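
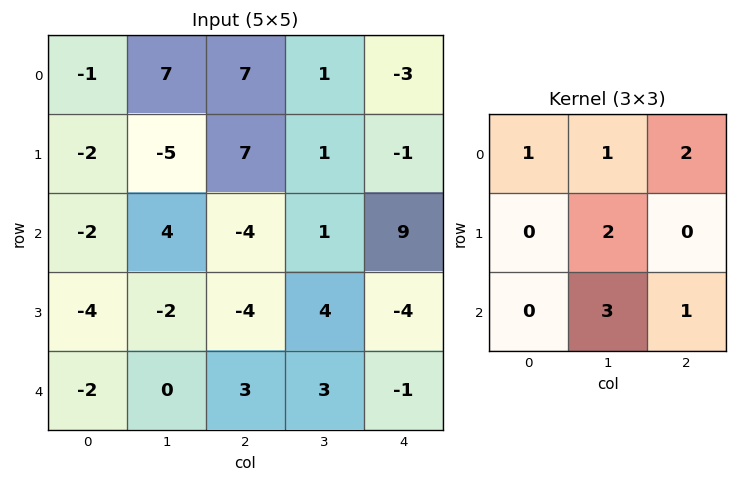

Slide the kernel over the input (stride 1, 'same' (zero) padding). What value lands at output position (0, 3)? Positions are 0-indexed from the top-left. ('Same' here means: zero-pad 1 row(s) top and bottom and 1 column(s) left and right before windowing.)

4

The receptive field on the zero-padded input at this output position is [0 0 0 / 7 1 -3 / 7 1 -1]. Elementwise product with the kernel and sum: 0·1 + 0·1 + 0·2 + 1·2 + 1·3 + -1·1.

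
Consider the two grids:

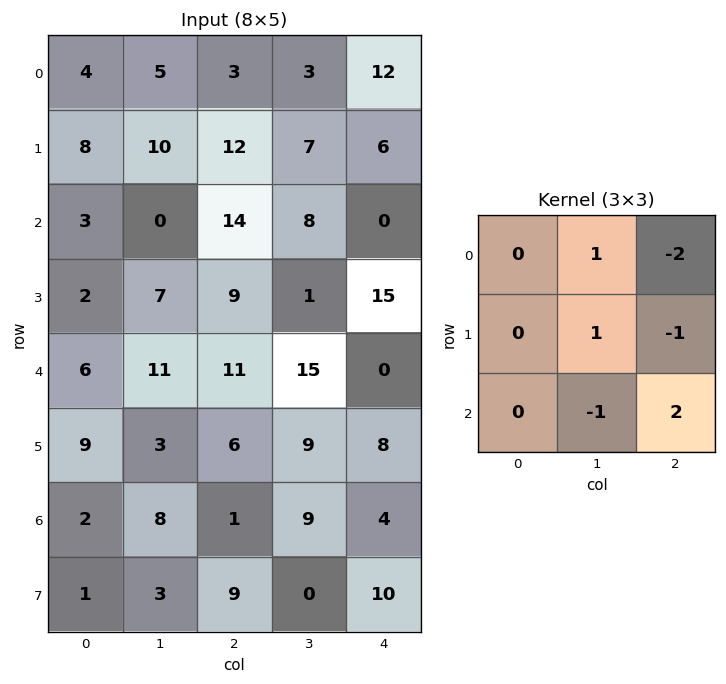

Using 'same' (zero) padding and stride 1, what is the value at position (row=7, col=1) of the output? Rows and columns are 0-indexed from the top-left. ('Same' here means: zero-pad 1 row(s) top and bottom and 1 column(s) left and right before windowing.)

The receptive field on the zero-padded input at this output position is [2 8 1 / 1 3 9 / 0 0 0]. Elementwise product with the kernel and sum: 8·1 + 1·-2 + 3·1 + 9·-1 + 0·-1 + 0·2.

0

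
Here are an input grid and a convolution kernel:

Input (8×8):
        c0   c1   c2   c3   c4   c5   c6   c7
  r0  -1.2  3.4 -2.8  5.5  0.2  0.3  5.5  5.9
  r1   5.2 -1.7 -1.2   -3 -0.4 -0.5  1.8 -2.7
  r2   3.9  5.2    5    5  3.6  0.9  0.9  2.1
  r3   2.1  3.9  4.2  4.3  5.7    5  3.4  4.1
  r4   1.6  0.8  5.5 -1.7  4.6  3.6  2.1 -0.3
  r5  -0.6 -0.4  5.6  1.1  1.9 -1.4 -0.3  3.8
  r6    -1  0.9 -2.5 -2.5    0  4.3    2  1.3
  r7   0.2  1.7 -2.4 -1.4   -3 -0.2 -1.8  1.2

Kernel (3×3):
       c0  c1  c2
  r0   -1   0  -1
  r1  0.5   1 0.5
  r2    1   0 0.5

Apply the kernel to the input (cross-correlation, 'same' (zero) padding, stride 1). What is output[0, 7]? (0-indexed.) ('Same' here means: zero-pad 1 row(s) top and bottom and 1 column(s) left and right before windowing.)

The receptive field on the zero-padded input at this output position is [0 0 0 / 5.5 5.9 0 / 1.8 -2.7 0]. Elementwise product with the kernel and sum: 0·-1 + 0·-1 + 5.5·0.5 + 5.9·1 + 0·0.5 + 1.8·1 + 0·0.5.

10.45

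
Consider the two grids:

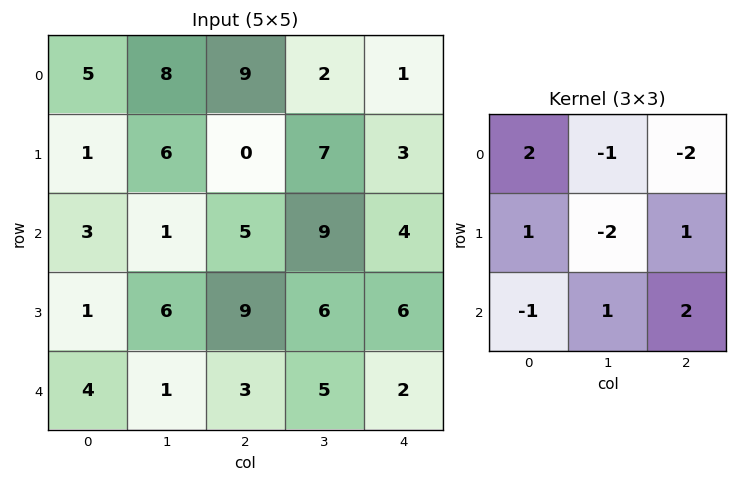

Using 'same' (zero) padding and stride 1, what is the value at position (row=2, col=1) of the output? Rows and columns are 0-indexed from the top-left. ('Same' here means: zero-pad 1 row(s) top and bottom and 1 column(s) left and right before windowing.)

The receptive field on the zero-padded input at this output position is [1 6 0 / 3 1 5 / 1 6 9]. Elementwise product with the kernel and sum: 1·2 + 6·-1 + 0·-2 + 3·1 + 1·-2 + 5·1 + 1·-1 + 6·1 + 9·2.

25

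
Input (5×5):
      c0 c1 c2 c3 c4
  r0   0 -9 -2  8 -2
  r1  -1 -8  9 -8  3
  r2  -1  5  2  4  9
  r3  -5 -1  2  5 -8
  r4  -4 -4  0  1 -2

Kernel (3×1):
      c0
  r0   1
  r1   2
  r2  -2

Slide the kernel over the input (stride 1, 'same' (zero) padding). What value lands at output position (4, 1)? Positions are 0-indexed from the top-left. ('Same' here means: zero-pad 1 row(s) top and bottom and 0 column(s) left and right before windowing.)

The receptive field on the zero-padded input at this output position is [-1 / -4 / 0]. Elementwise product with the kernel and sum: -1·1 + -4·2 + 0·-2.

-9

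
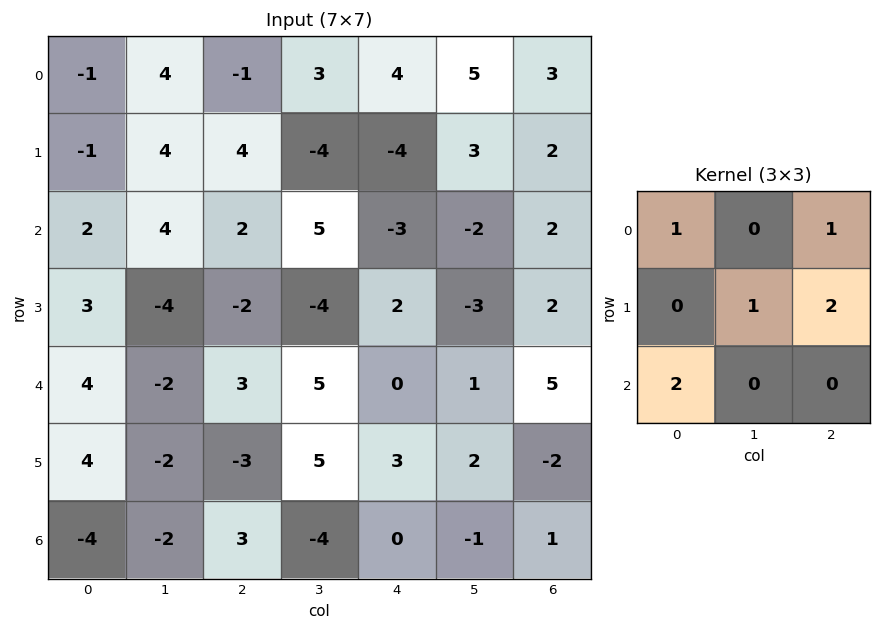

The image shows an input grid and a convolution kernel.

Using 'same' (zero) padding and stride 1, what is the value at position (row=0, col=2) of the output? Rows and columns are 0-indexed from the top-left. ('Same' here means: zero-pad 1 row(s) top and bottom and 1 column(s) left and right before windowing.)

13

The receptive field on the zero-padded input at this output position is [0 0 0 / 4 -1 3 / 4 4 -4]. Elementwise product with the kernel and sum: 0·1 + 0·1 + -1·1 + 3·2 + 4·2.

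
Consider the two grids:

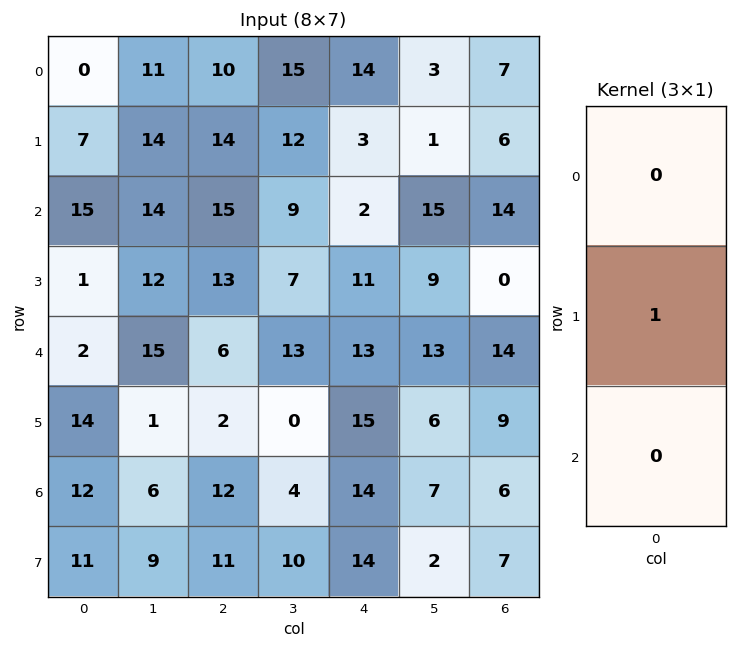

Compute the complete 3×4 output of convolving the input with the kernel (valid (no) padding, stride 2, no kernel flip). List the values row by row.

7 14 3 6
1 13 11 0
14 2 15 9

Output[0,0]: The receptive field on the input at this output position is [0 / 7 / 15]. Elementwise product with the kernel and sum: 7·1.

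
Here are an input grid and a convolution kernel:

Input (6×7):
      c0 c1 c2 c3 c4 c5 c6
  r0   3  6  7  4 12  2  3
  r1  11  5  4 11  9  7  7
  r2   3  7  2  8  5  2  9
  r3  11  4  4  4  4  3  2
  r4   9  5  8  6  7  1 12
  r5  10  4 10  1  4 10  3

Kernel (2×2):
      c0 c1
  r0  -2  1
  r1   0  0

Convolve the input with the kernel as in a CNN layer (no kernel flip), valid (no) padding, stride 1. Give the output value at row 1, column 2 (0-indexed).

3

The receptive field on the input at this output position is [4 11 / 2 8]. Elementwise product with the kernel and sum: 4·-2 + 11·1.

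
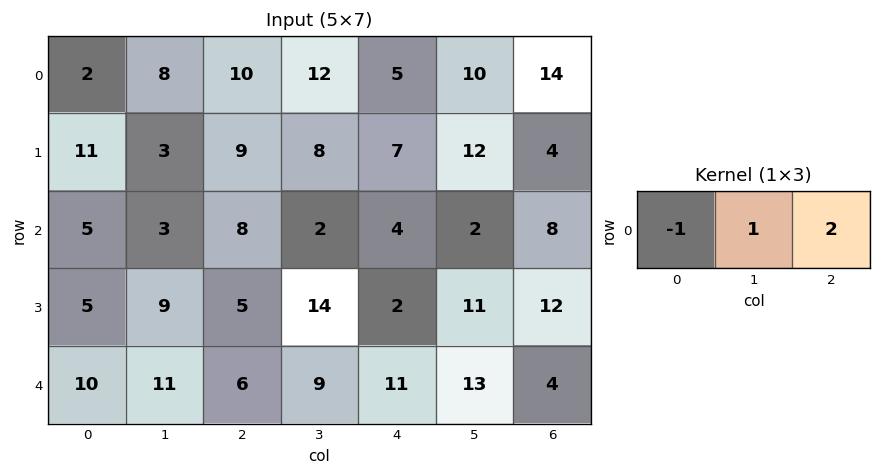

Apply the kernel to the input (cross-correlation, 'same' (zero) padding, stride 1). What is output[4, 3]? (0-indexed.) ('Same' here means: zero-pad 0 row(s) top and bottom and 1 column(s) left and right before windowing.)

25

The receptive field on the zero-padded input at this output position is [6 9 11]. Elementwise product with the kernel and sum: 6·-1 + 9·1 + 11·2.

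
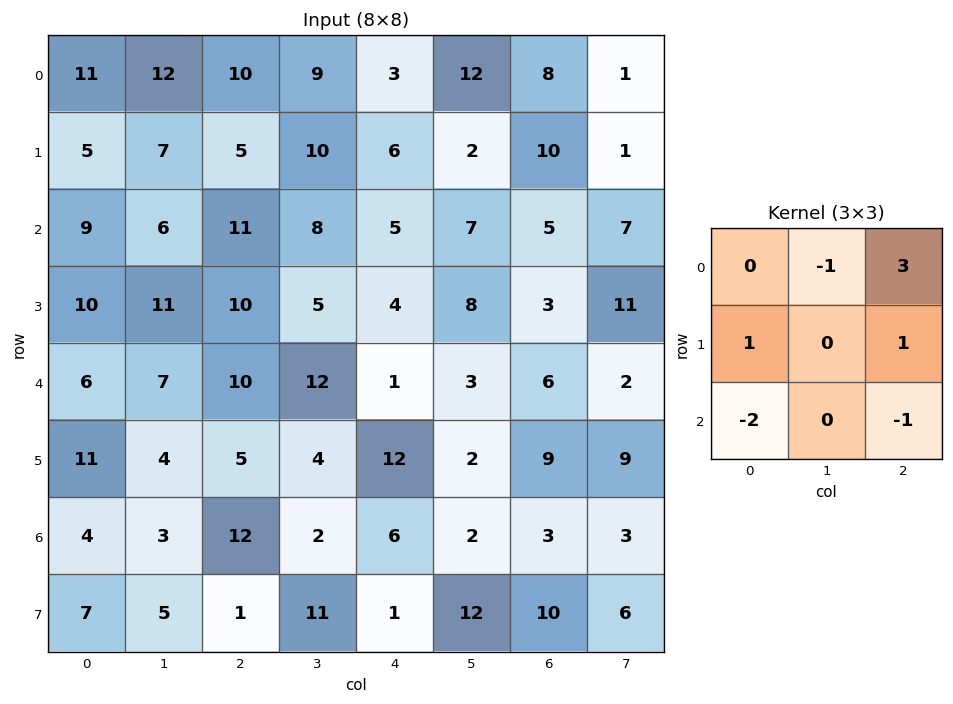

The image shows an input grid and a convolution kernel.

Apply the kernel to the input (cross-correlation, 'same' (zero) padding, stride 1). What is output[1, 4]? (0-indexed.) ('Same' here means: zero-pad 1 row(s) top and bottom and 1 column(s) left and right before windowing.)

22

The receptive field on the zero-padded input at this output position is [9 3 12 / 10 6 2 / 8 5 7]. Elementwise product with the kernel and sum: 3·-1 + 12·3 + 10·1 + 2·1 + 8·-2 + 7·-1.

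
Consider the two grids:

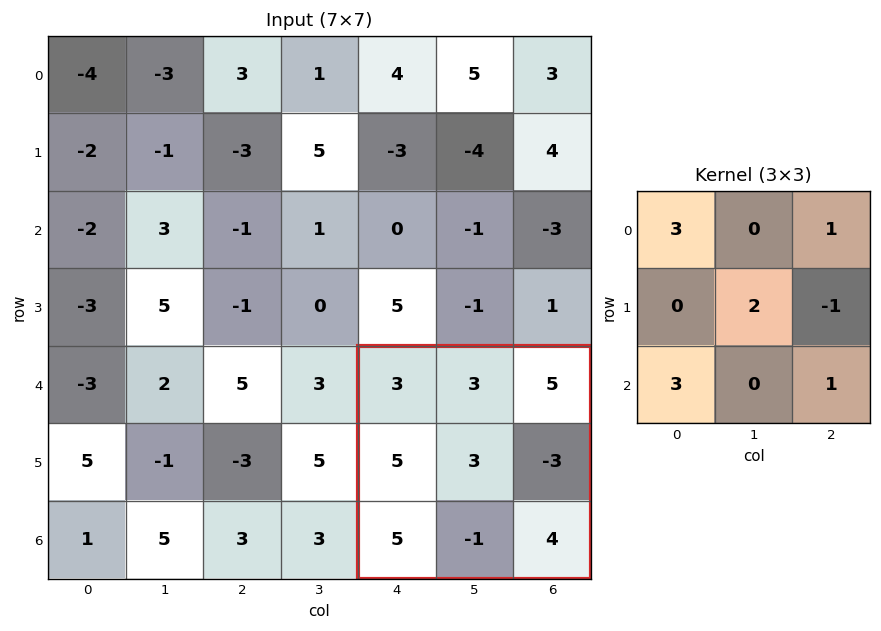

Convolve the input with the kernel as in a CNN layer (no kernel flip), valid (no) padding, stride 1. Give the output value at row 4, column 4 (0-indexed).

The receptive field on the input at this output position is [3 3 5 / 5 3 -3 / 5 -1 4]. Elementwise product with the kernel and sum: 3·3 + 5·1 + 3·2 + -3·-1 + 5·3 + 4·1.

42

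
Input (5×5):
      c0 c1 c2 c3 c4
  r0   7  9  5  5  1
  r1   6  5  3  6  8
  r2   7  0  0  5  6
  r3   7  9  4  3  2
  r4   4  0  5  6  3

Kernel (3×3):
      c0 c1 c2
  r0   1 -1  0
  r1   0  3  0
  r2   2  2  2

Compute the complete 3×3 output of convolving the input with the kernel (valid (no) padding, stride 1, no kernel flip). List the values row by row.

27 23 40
41 34 30
52 34 32

Output[0,0]: The receptive field on the input at this output position is [7 9 5 / 6 5 3 / 7 0 0]. Elementwise product with the kernel and sum: 7·1 + 9·-1 + 5·3 + 7·2 + 0·2 + 0·2.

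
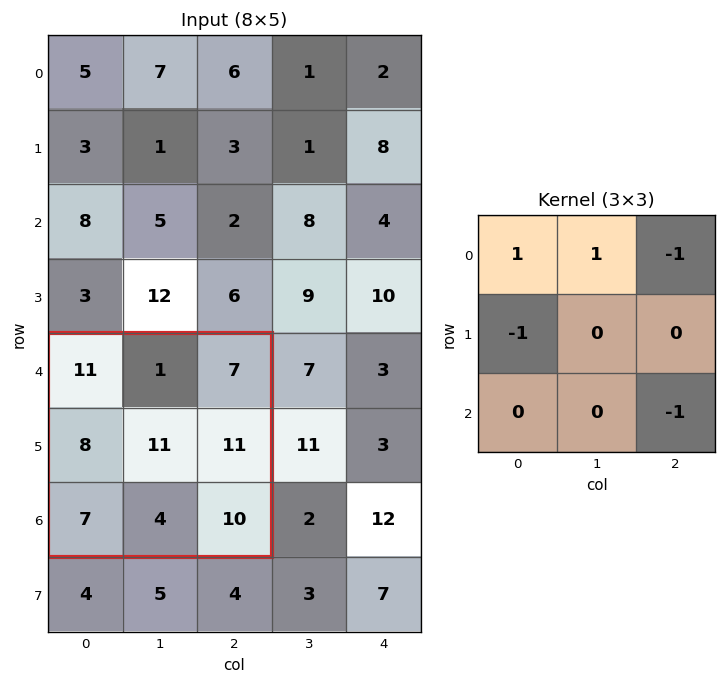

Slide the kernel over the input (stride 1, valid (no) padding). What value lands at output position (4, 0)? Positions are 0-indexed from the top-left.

The receptive field on the input at this output position is [11 1 7 / 8 11 11 / 7 4 10]. Elementwise product with the kernel and sum: 11·1 + 1·1 + 7·-1 + 8·-1 + 10·-1.

-13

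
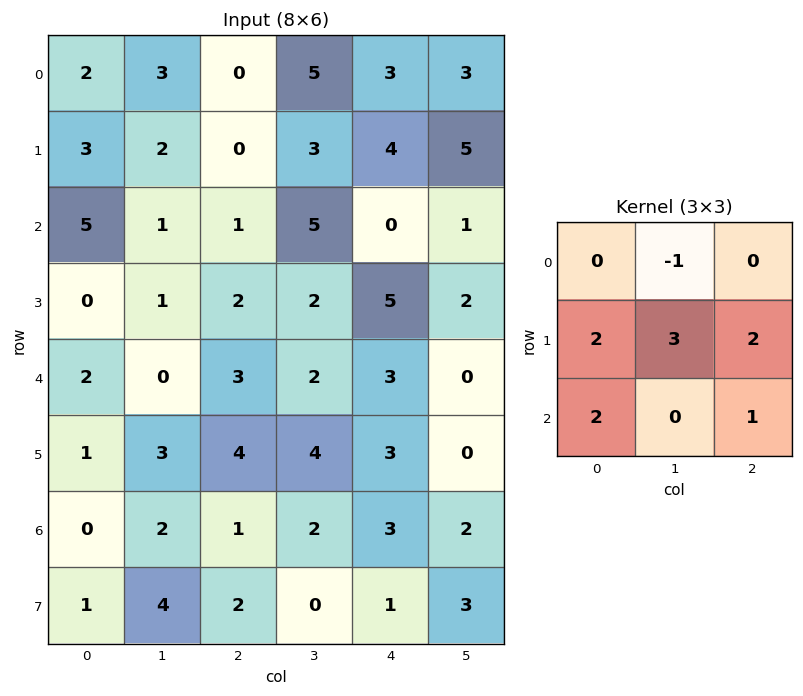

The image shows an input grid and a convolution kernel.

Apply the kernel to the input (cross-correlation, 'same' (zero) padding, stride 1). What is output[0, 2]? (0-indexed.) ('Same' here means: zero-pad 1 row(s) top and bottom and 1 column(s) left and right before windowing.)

The receptive field on the zero-padded input at this output position is [0 0 0 / 3 0 5 / 2 0 3]. Elementwise product with the kernel and sum: 0·-1 + 3·2 + 0·3 + 5·2 + 2·2 + 3·1.

23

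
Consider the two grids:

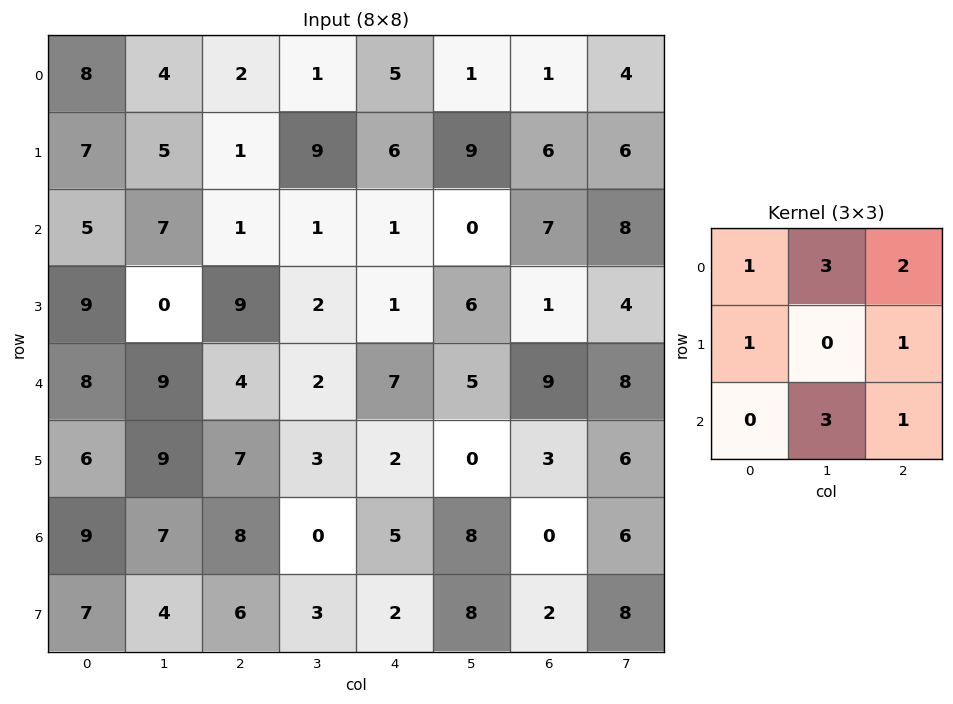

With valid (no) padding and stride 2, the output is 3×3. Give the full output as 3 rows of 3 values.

Output[0,0]: The receptive field on the input at this output position is [8 4 2 / 7 5 1 / 5 7 1]. Elementwise product with the kernel and sum: 8·1 + 4·3 + 2·2 + 7·1 + 1·1 + 7·3 + 1·1.

54 26 29
77 29 41
85 38 69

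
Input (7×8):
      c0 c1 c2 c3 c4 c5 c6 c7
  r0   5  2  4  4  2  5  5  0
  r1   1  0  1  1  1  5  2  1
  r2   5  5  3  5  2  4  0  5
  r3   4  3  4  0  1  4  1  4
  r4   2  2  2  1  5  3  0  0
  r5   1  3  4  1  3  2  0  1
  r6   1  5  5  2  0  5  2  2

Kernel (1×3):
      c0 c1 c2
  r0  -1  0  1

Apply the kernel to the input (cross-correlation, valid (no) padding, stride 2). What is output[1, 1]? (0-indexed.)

The receptive field on the input at this output position is [3 5 2]. Elementwise product with the kernel and sum: 3·-1 + 2·1.

-1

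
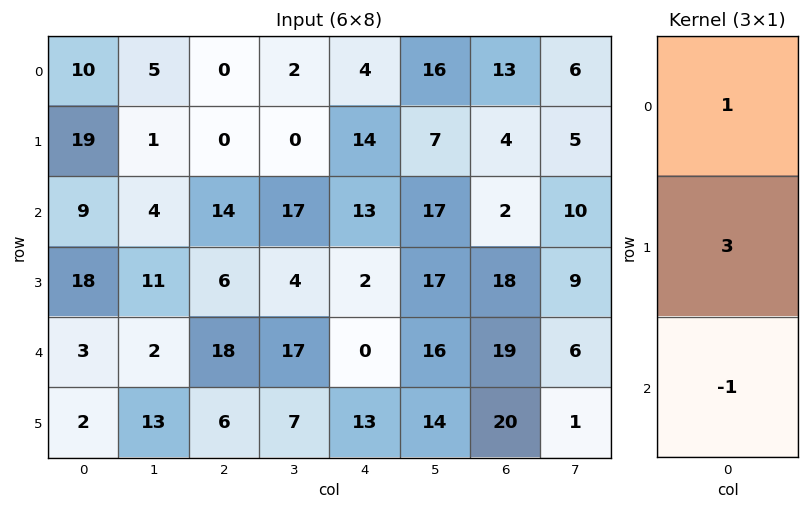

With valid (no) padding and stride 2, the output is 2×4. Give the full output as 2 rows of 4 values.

58 -14 33 23
60 14 19 37

Output[0,0]: The receptive field on the input at this output position is [10 / 19 / 9]. Elementwise product with the kernel and sum: 10·1 + 19·3 + 9·-1.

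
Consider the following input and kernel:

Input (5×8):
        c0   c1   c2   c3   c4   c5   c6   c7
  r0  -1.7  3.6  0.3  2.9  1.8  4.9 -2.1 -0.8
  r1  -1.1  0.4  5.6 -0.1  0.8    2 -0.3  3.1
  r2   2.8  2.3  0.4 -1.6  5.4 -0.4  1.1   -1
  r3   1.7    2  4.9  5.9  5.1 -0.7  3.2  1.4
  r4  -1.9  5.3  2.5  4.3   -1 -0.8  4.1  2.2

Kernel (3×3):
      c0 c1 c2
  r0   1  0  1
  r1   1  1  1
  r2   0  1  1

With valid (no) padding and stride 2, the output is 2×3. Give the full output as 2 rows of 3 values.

6.2 12.2 2.9
19.6 25 17.4

Output[0,0]: The receptive field on the input at this output position is [-1.7 3.6 0.3 / -1.1 0.4 5.6 / 2.8 2.3 0.4]. Elementwise product with the kernel and sum: -1.7·1 + 0.3·1 + -1.1·1 + 0.4·1 + 5.6·1 + 2.3·1 + 0.4·1.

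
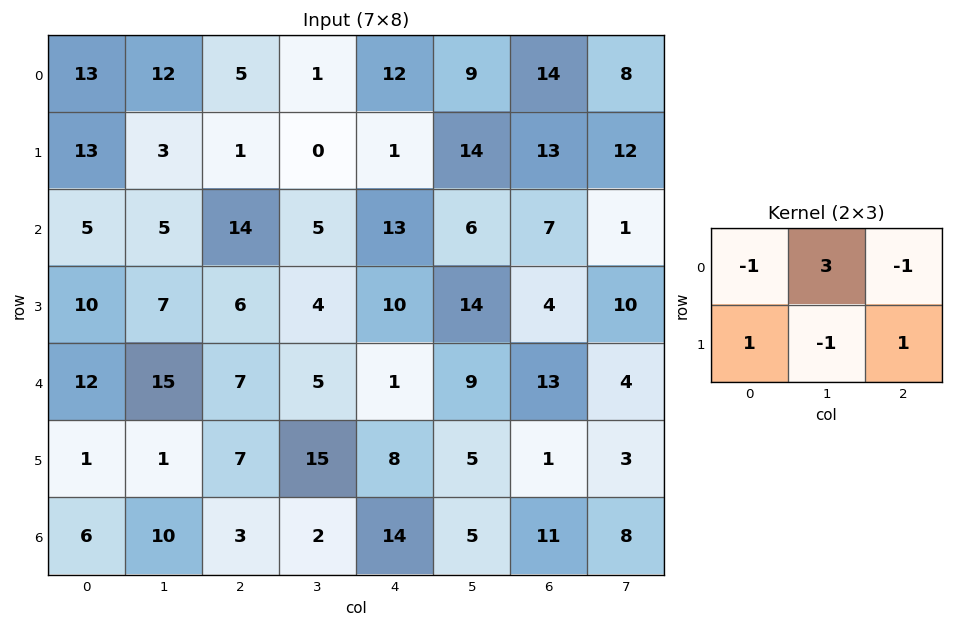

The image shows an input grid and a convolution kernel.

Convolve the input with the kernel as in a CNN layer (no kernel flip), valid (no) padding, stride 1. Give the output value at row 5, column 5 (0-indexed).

-3

The receptive field on the input at this output position is [5 1 3 / 5 11 8]. Elementwise product with the kernel and sum: 5·-1 + 1·3 + 3·-1 + 5·1 + 11·-1 + 8·1.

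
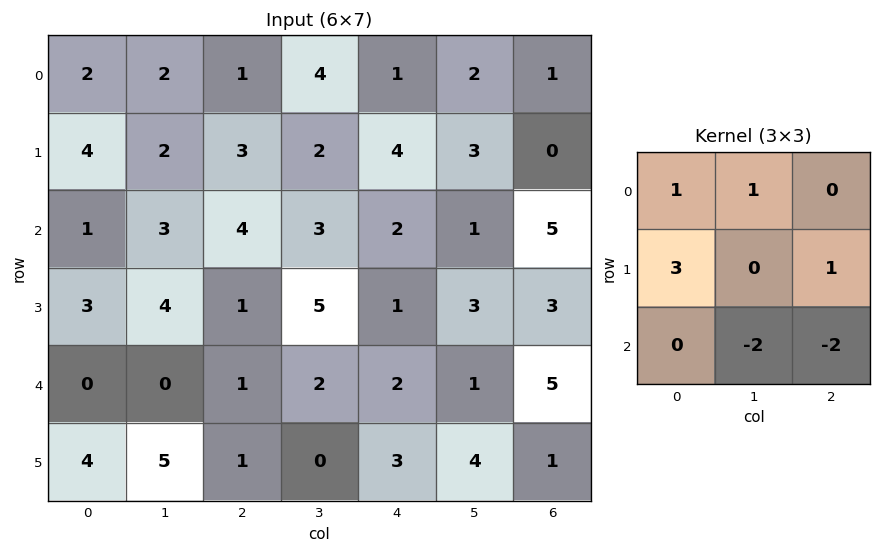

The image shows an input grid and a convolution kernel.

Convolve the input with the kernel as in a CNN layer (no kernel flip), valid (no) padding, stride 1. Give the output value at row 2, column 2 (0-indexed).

3

The receptive field on the input at this output position is [4 3 2 / 1 5 1 / 1 2 2]. Elementwise product with the kernel and sum: 4·1 + 3·1 + 1·3 + 1·1 + 2·-2 + 2·-2.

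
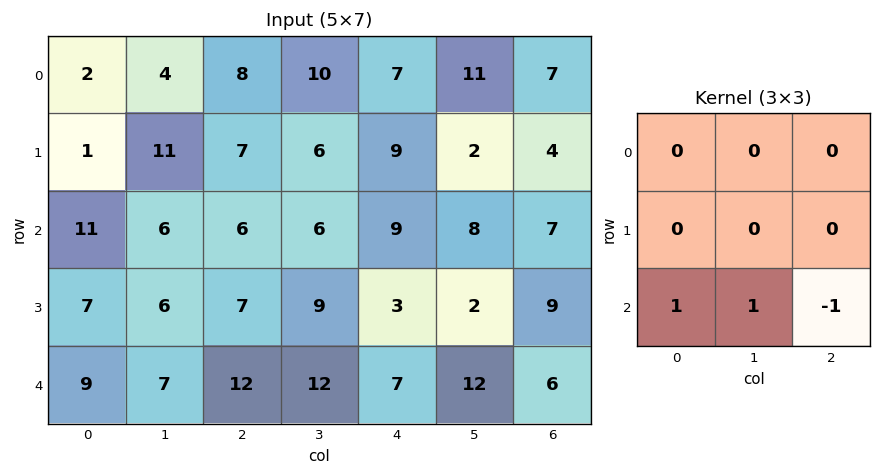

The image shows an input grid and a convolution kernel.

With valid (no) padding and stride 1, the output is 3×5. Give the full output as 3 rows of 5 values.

11 6 3 7 10
6 4 13 10 -4
4 7 17 7 13

Output[0,0]: The receptive field on the input at this output position is [2 4 8 / 1 11 7 / 11 6 6]. Elementwise product with the kernel and sum: 11·1 + 6·1 + 6·-1.
Output[0,1]: The receptive field on the input at this output position is [4 8 10 / 11 7 6 / 6 6 6]. Elementwise product with the kernel and sum: 6·1 + 6·1 + 6·-1.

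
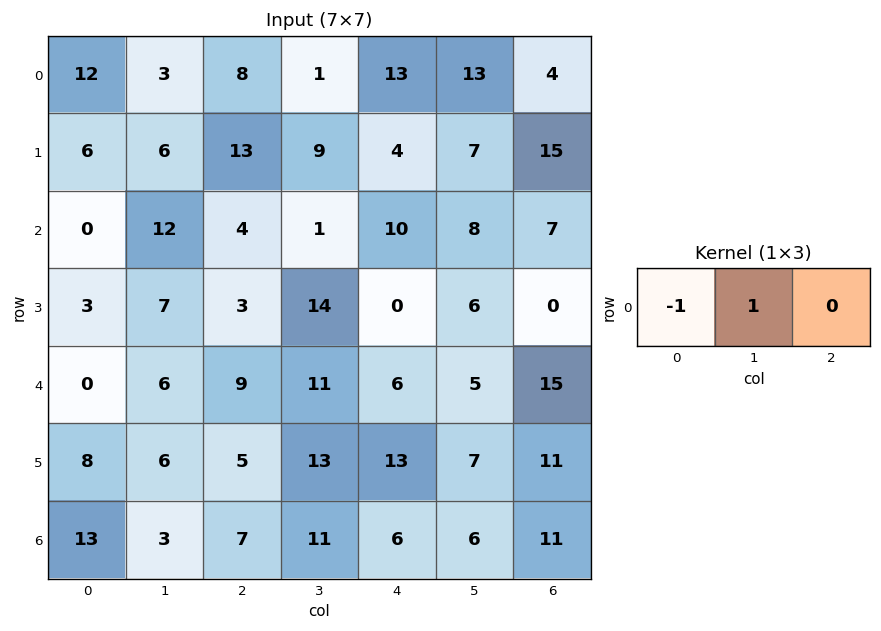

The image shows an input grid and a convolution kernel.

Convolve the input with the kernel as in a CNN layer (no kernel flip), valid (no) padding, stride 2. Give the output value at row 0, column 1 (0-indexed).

-7

The receptive field on the input at this output position is [8 1 13]. Elementwise product with the kernel and sum: 8·-1 + 1·1.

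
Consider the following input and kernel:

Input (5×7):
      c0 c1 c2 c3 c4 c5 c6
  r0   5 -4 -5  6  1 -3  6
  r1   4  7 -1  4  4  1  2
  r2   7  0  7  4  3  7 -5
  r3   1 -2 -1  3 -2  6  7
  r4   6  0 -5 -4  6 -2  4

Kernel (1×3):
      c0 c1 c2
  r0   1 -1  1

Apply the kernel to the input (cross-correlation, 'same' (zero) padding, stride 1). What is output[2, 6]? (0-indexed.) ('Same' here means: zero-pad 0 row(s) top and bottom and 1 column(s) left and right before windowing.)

The receptive field on the zero-padded input at this output position is [7 -5 0]. Elementwise product with the kernel and sum: 7·1 + -5·-1 + 0·1.

12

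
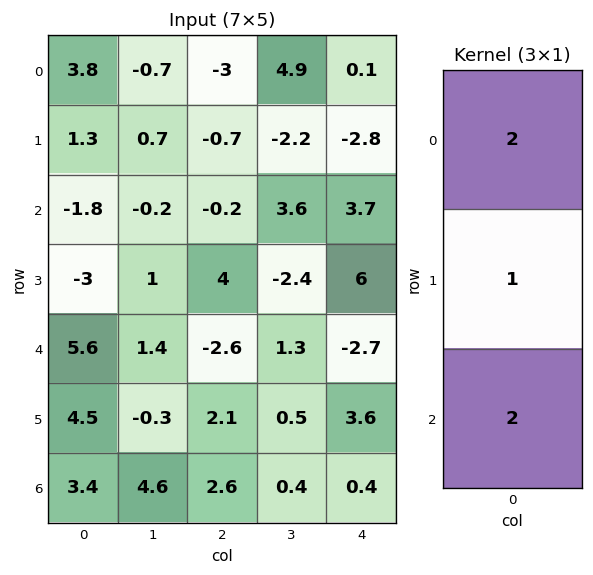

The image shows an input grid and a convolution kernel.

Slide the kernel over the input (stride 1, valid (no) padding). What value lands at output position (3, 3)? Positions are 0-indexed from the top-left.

The receptive field on the input at this output position is [-2.4 / 1.3 / 0.5]. Elementwise product with the kernel and sum: -2.4·2 + 1.3·1 + 0.5·2.

-2.5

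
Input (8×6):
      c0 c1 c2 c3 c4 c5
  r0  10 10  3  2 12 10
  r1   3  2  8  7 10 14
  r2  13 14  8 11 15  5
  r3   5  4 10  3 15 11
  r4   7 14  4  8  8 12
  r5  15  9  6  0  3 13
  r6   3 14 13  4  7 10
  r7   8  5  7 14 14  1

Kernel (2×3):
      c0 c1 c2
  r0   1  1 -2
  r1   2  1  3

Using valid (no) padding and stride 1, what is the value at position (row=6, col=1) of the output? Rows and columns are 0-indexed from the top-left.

The receptive field on the input at this output position is [14 13 4 / 5 7 14]. Elementwise product with the kernel and sum: 14·1 + 13·1 + 4·-2 + 5·2 + 7·1 + 14·3.

78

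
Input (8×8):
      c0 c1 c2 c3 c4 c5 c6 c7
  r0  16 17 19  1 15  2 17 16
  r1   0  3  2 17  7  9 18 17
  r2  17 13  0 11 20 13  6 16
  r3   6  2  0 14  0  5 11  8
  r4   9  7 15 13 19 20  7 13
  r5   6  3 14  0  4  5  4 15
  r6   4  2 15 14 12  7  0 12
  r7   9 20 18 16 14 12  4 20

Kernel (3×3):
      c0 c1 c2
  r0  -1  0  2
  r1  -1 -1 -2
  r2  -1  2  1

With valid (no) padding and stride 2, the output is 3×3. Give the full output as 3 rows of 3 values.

24 20 -21
-5 56 -7
-1 26 -20

Output[0,0]: The receptive field on the input at this output position is [16 17 19 / 0 3 2 / 17 13 0]. Elementwise product with the kernel and sum: 16·-1 + 19·2 + 0·-1 + 3·-1 + 2·-2 + 17·-1 + 13·2 + 0·1.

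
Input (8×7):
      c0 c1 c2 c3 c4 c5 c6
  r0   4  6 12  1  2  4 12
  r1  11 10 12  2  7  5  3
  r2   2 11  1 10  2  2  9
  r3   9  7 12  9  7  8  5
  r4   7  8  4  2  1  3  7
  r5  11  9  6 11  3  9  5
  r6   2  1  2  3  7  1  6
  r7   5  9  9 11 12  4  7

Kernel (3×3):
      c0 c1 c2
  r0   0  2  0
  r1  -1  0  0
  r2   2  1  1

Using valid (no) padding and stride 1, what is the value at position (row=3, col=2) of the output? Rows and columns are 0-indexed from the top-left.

40

The receptive field on the input at this output position is [12 9 7 / 4 2 1 / 6 11 3]. Elementwise product with the kernel and sum: 9·2 + 4·-1 + 6·2 + 11·1 + 3·1.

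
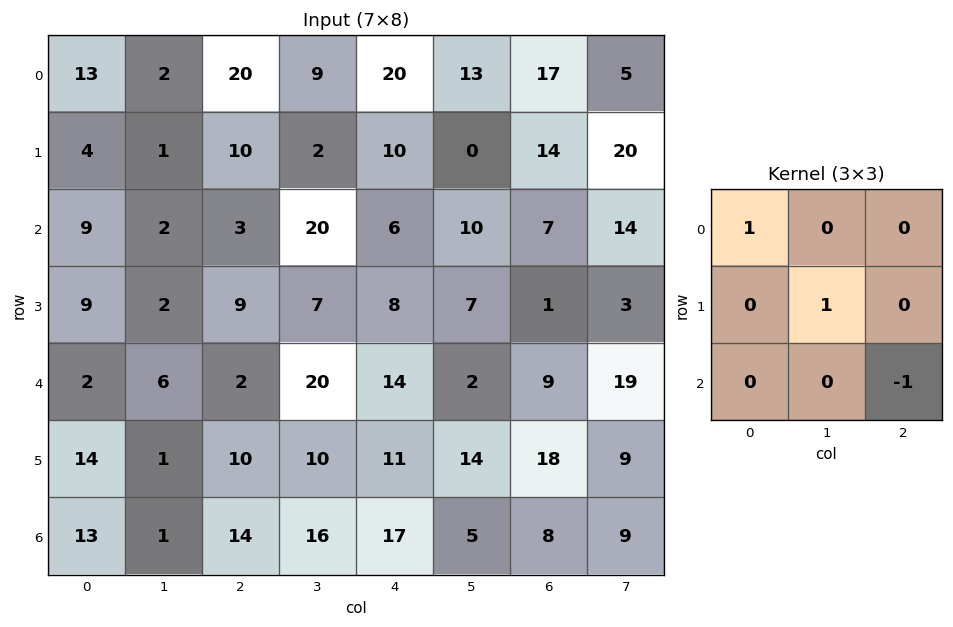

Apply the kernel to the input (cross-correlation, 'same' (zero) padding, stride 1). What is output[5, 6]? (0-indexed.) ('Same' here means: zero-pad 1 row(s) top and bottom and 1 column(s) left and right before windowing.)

11

The receptive field on the zero-padded input at this output position is [2 9 19 / 14 18 9 / 5 8 9]. Elementwise product with the kernel and sum: 2·1 + 18·1 + 9·-1.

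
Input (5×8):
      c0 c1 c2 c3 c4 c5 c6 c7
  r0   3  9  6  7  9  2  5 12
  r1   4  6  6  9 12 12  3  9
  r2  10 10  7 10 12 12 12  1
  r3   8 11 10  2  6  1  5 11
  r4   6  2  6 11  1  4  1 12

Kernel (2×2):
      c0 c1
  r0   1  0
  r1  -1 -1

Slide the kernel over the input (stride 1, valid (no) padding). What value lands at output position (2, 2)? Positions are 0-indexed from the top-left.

The receptive field on the input at this output position is [7 10 / 10 2]. Elementwise product with the kernel and sum: 7·1 + 10·-1 + 2·-1.

-5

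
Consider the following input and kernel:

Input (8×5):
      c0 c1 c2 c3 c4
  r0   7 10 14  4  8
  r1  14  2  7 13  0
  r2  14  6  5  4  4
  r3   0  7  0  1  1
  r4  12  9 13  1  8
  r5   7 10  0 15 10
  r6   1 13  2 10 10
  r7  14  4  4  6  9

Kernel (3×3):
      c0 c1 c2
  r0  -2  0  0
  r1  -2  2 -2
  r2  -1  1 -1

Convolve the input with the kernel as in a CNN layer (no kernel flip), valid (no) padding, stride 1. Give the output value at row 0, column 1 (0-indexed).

The receptive field on the input at this output position is [10 14 4 / 2 7 13 / 6 5 4]. Elementwise product with the kernel and sum: 10·-2 + 2·-2 + 7·2 + 13·-2 + 6·-1 + 5·1 + 4·-1.

-41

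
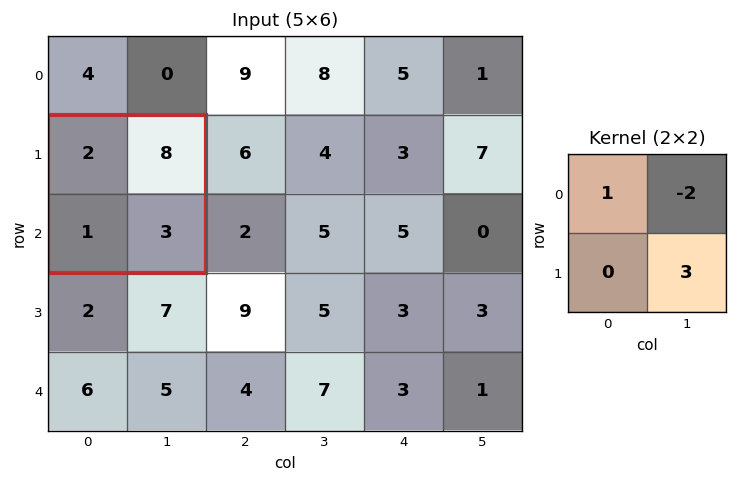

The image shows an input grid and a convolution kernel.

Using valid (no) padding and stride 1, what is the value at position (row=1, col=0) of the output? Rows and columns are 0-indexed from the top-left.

-5

The receptive field on the input at this output position is [2 8 / 1 3]. Elementwise product with the kernel and sum: 2·1 + 8·-2 + 3·3.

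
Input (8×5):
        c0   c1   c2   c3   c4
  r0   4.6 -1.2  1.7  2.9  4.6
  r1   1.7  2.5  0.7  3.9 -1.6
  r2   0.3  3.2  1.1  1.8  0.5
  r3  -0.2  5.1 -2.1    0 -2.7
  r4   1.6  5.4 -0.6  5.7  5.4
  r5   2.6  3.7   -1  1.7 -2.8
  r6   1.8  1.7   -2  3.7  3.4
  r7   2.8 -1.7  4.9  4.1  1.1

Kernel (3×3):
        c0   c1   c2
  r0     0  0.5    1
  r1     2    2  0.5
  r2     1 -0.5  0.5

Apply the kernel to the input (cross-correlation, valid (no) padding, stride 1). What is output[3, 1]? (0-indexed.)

16.45

The receptive field on the input at this output position is [5.1 -2.1 0 / 5.4 -0.6 5.7 / 3.7 -1 1.7]. Elementwise product with the kernel and sum: -2.1·0.5 + 0·1 + 5.4·2 + -0.6·2 + 5.7·0.5 + 3.7·1 + -1·-0.5 + 1.7·0.5.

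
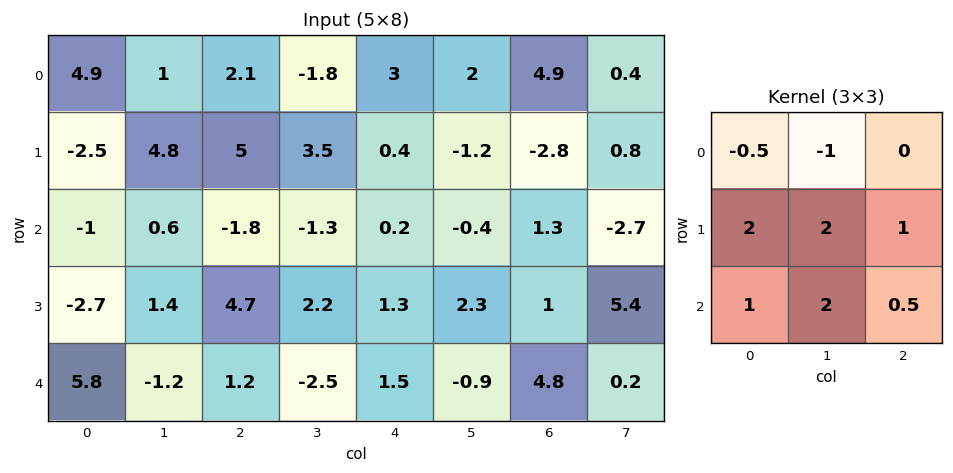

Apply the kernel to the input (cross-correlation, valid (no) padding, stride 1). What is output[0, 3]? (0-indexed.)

3.4

The receptive field on the input at this output position is [-1.8 3 2 / 3.5 0.4 -1.2 / -1.3 0.2 -0.4]. Elementwise product with the kernel and sum: -1.8·-0.5 + 3·-1 + 3.5·2 + 0.4·2 + -1.2·1 + -1.3·1 + 0.2·2 + -0.4·0.5.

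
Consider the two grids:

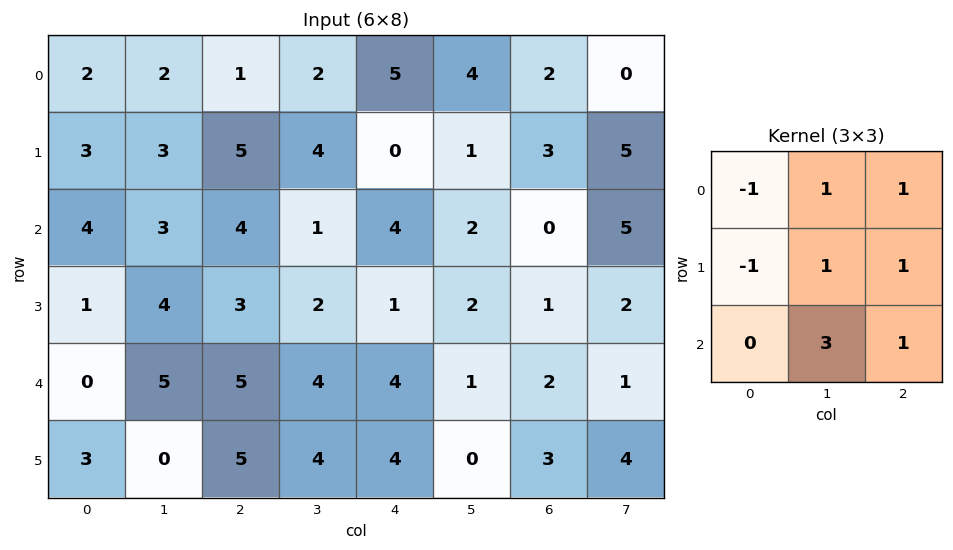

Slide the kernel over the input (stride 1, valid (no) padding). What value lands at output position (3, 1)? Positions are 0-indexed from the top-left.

24

The receptive field on the input at this output position is [4 3 2 / 5 5 4 / 0 5 4]. Elementwise product with the kernel and sum: 4·-1 + 3·1 + 2·1 + 5·-1 + 5·1 + 4·1 + 5·3 + 4·1.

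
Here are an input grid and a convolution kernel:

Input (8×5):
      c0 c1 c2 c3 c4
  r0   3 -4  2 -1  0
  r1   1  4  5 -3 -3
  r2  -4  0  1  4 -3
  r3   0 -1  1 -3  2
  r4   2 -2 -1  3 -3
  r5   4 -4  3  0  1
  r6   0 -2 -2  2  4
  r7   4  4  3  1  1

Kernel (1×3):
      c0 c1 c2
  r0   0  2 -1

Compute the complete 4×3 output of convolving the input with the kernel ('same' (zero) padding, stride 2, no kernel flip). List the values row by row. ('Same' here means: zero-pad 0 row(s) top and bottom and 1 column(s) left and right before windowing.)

Output[0,0]: The receptive field on the zero-padded input at this output position is [0 3 -4]. Elementwise product with the kernel and sum: 3·2 + -4·-1.
Output[0,1]: The receptive field on the zero-padded input at this output position is [-4 2 -1]. Elementwise product with the kernel and sum: 2·2 + -1·-1.

10 5 0
-8 -2 -6
6 -5 -6
2 -6 8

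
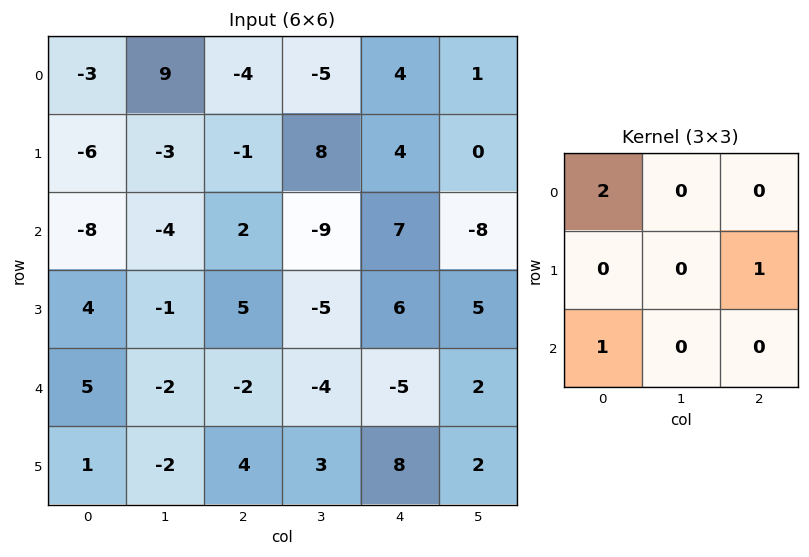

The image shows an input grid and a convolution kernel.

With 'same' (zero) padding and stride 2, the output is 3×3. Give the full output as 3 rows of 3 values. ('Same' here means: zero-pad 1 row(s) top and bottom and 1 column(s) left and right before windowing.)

Output[0,0]: The receptive field on the zero-padded input at this output position is [0 0 0 / 0 -3 9 / 0 -6 -3]. Elementwise product with the kernel and sum: 0·2 + 9·1 + 0·1.
Output[0,1]: The receptive field on the zero-padded input at this output position is [0 0 0 / 9 -4 -5 / -3 -1 8]. Elementwise product with the kernel and sum: 0·2 + -5·1 + -3·1.

9 -8 9
-4 -16 3
-2 -8 -5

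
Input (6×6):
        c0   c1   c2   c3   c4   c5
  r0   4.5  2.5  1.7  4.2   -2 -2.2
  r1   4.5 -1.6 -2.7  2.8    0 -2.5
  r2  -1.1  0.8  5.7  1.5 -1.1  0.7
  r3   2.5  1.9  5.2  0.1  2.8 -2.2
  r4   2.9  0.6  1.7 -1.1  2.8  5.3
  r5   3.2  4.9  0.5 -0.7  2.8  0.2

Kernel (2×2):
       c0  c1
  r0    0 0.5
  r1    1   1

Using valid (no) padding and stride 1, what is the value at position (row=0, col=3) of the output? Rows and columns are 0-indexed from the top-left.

The receptive field on the input at this output position is [4.2 -2 / 2.8 0]. Elementwise product with the kernel and sum: -2·0.5 + 2.8·1 + 0·1.

1.8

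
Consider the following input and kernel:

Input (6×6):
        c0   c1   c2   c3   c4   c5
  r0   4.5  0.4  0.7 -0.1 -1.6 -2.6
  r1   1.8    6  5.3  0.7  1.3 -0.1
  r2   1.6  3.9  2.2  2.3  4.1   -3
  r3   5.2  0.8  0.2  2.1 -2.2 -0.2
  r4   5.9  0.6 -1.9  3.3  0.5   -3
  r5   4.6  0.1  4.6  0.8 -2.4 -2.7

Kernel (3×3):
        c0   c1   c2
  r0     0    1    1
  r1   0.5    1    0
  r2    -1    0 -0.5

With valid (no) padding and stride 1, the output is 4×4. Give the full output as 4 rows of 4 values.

5.3 3.85 -2.6 -3.35
10.7 8.3 6.3 4.45
4.55 2.85 10.25 -1.85
-2.35 0.2 -1.15 0.3

Output[0,0]: The receptive field on the input at this output position is [4.5 0.4 0.7 / 1.8 6 5.3 / 1.6 3.9 2.2]. Elementwise product with the kernel and sum: 0.4·1 + 0.7·1 + 1.8·0.5 + 6·1 + 1.6·-1 + 2.2·-0.5.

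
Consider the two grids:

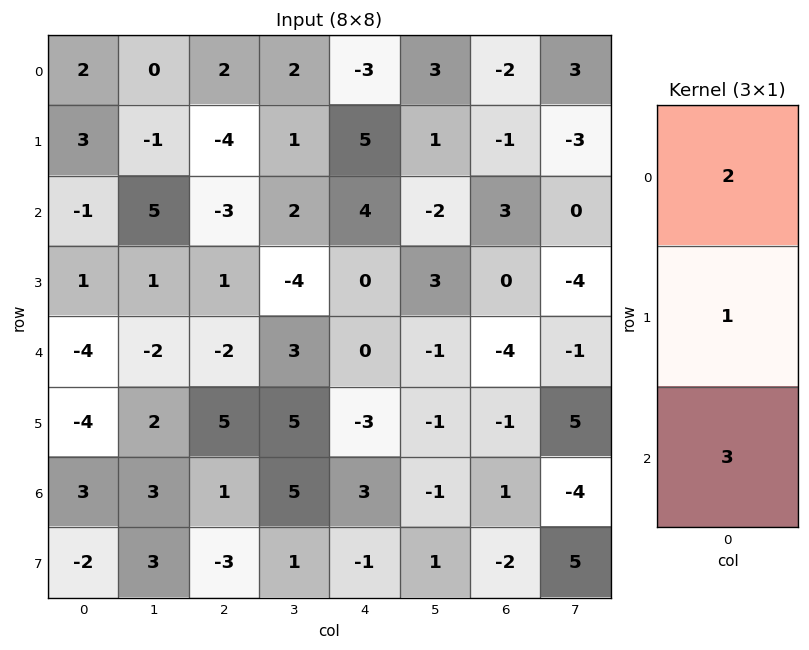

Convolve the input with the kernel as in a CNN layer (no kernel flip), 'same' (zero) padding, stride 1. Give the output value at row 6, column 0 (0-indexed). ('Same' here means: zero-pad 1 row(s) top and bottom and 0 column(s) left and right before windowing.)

The receptive field on the zero-padded input at this output position is [-4 / 3 / -2]. Elementwise product with the kernel and sum: -4·2 + 3·1 + -2·3.

-11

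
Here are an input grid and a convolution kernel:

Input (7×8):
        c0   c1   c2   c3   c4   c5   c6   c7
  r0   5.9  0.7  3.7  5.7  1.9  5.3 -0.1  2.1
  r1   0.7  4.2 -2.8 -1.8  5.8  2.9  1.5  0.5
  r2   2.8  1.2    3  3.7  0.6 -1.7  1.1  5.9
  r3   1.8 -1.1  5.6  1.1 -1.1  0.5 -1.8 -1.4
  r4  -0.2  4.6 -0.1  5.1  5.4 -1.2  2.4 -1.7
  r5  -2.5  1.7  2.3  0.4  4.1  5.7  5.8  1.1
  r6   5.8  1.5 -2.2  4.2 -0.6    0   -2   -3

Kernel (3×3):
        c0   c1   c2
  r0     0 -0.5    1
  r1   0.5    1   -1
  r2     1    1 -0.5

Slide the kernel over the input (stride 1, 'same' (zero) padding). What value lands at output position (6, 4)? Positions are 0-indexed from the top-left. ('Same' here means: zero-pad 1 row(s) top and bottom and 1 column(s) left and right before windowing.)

The receptive field on the zero-padded input at this output position is [0.4 4.1 5.7 / 4.2 -0.6 0 / 0 0 0]. Elementwise product with the kernel and sum: 4.1·-0.5 + 5.7·1 + 4.2·0.5 + -0.6·1 + 0·-1 + 0·1 + 0·1 + 0·-0.5.

5.15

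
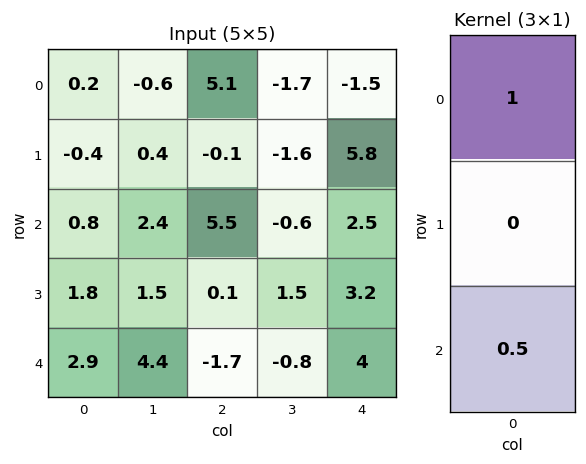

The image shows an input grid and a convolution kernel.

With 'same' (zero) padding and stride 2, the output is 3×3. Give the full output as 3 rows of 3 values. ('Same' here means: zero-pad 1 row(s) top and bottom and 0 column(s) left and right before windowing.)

-0.2 -0.05 2.9
0.5 -0.05 7.4
1.8 0.1 3.2

Output[0,0]: The receptive field on the zero-padded input at this output position is [0 / 0.2 / -0.4]. Elementwise product with the kernel and sum: 0·1 + -0.4·0.5.
Output[0,1]: The receptive field on the zero-padded input at this output position is [0 / 5.1 / -0.1]. Elementwise product with the kernel and sum: 0·1 + -0.1·0.5.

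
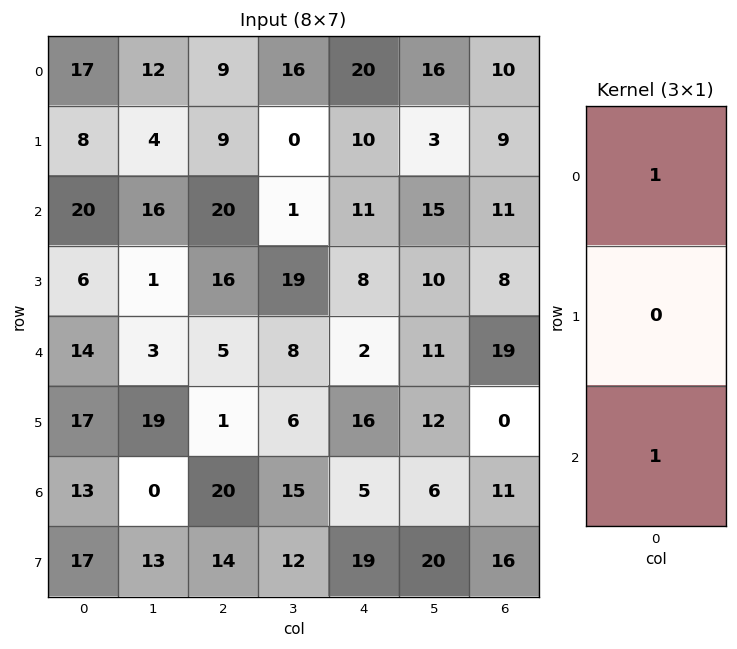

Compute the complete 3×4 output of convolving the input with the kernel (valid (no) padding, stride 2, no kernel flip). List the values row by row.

Output[0,0]: The receptive field on the input at this output position is [17 / 8 / 20]. Elementwise product with the kernel and sum: 17·1 + 20·1.
Output[0,1]: The receptive field on the input at this output position is [9 / 9 / 20]. Elementwise product with the kernel and sum: 9·1 + 20·1.

37 29 31 21
34 25 13 30
27 25 7 30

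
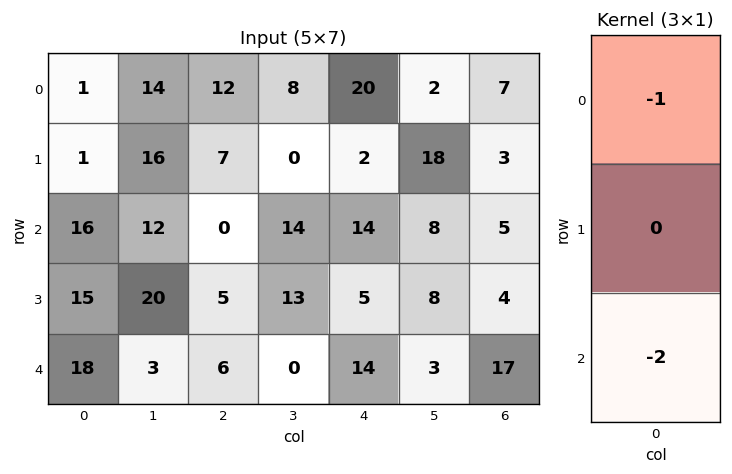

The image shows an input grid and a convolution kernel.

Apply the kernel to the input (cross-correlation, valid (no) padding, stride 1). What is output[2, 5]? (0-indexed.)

The receptive field on the input at this output position is [8 / 8 / 3]. Elementwise product with the kernel and sum: 8·-1 + 3·-2.

-14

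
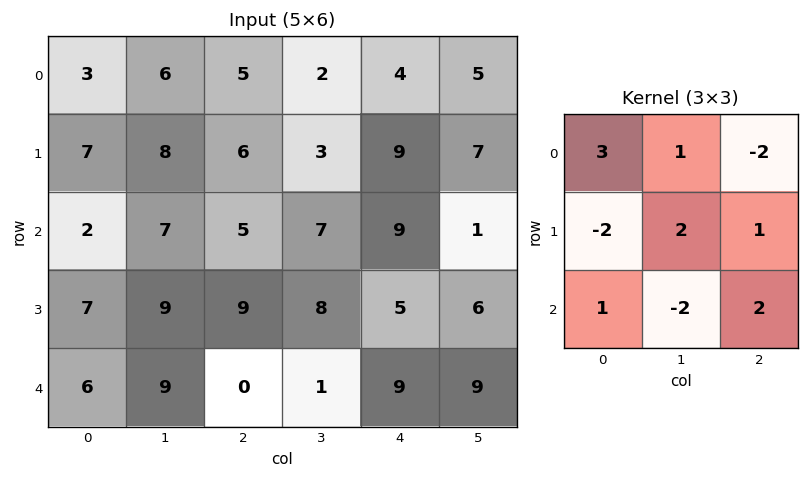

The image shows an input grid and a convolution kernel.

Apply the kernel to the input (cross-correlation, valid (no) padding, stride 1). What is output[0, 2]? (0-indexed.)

The receptive field on the input at this output position is [5 2 4 / 6 3 9 / 5 7 9]. Elementwise product with the kernel and sum: 5·3 + 2·1 + 4·-2 + 6·-2 + 3·2 + 9·1 + 5·1 + 7·-2 + 9·2.

21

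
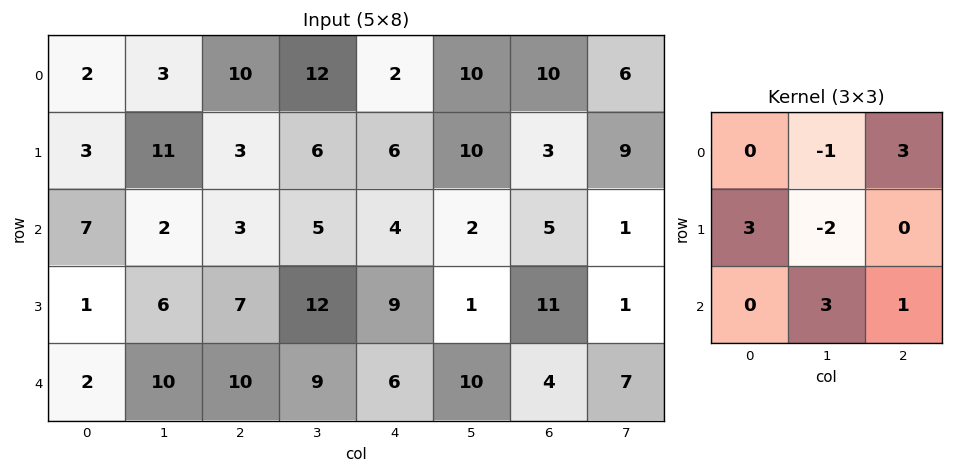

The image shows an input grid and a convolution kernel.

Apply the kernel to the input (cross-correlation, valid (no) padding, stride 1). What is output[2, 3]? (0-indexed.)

The receptive field on the input at this output position is [5 4 2 / 12 9 1 / 9 6 10]. Elementwise product with the kernel and sum: 4·-1 + 2·3 + 12·3 + 9·-2 + 6·3 + 10·1.

48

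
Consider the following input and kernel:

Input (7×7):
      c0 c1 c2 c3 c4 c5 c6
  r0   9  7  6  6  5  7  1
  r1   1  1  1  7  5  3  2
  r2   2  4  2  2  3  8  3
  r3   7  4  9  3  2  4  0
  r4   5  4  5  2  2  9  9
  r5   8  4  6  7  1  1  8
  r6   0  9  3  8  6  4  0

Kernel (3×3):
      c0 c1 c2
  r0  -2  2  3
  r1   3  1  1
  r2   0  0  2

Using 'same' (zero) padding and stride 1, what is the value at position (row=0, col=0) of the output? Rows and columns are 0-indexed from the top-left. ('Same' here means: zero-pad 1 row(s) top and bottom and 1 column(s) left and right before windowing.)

18

The receptive field on the zero-padded input at this output position is [0 0 0 / 0 9 7 / 0 1 1]. Elementwise product with the kernel and sum: 0·-2 + 0·2 + 0·3 + 0·3 + 9·1 + 7·1 + 1·2.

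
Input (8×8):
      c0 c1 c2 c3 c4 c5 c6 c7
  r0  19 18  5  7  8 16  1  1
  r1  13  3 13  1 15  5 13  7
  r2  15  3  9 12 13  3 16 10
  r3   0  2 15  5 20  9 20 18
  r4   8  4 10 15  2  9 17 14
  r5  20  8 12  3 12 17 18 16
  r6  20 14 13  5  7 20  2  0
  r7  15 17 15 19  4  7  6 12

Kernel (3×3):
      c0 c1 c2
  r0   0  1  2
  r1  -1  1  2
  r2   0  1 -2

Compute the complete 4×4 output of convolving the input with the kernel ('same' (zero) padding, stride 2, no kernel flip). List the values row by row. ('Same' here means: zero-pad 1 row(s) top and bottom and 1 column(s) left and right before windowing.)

Output[0,0]: The receptive field on the zero-padded input at this output position is [0 0 0 / 0 19 18 / 0 13 3]. Elementwise product with the kernel and sum: 0·1 + 0·2 + 0·-1 + 19·1 + 18·2 + 13·1 + 3·-2.

62 12 38 -14
36 50 34 44
24 67 21 78
65 4 78 14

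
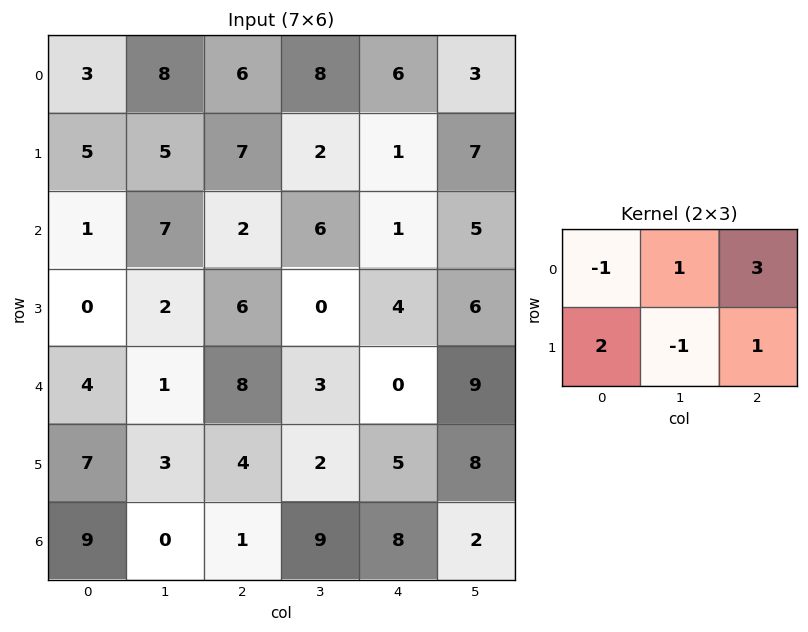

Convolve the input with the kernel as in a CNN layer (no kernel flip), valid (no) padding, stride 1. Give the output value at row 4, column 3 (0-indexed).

31

The receptive field on the input at this output position is [3 0 9 / 2 5 8]. Elementwise product with the kernel and sum: 3·-1 + 0·1 + 9·3 + 2·2 + 5·-1 + 8·1.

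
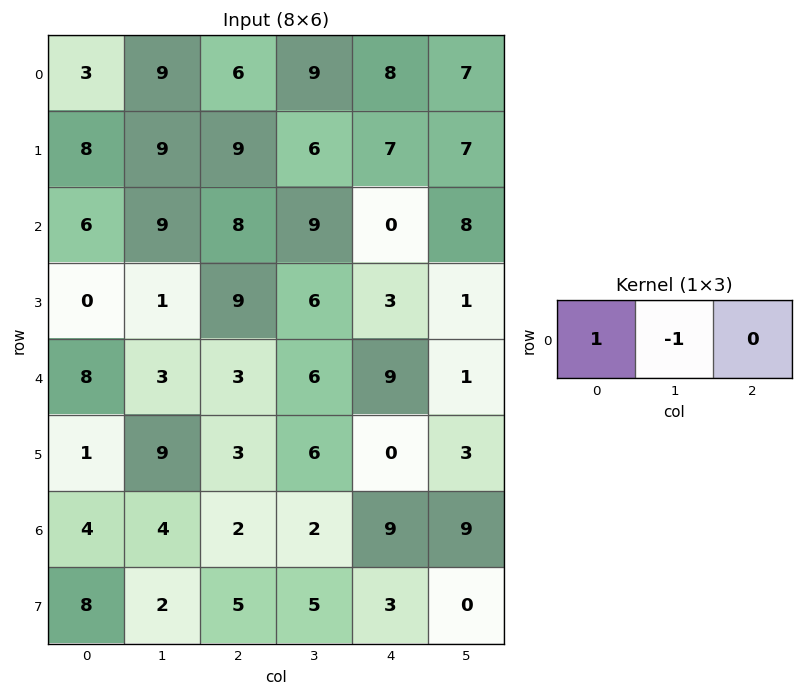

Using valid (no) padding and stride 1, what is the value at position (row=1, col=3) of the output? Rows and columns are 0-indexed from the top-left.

-1

The receptive field on the input at this output position is [6 7 7]. Elementwise product with the kernel and sum: 6·1 + 7·-1.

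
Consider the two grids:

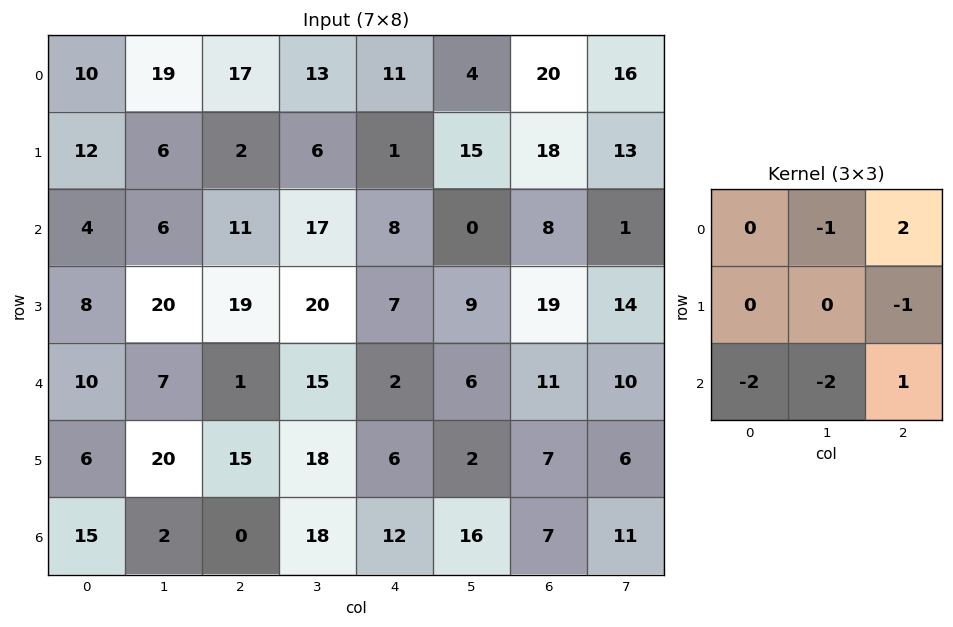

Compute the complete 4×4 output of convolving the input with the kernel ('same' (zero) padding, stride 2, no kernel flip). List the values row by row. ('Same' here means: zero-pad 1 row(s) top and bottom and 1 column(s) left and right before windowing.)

Output[0,0]: The receptive field on the zero-padded input at this output position is [0 0 0 / 0 10 19 / 0 12 6]. Elementwise product with the kernel and sum: 0·-1 + 0·2 + 19·-1 + 0·-2 + 12·-2 + 6·1.
Output[0,1]: The receptive field on the zero-padded input at this output position is [0 0 0 / 19 17 13 / 6 2 6]. Elementwise product with the kernel and sum: 0·-1 + 0·2 + 13·-1 + 6·-2 + 2·-2 + 6·1.

-37 -23 -3 -69
-2 -65 -16 -35
33 -46 -41 -13
32 3 -18 -6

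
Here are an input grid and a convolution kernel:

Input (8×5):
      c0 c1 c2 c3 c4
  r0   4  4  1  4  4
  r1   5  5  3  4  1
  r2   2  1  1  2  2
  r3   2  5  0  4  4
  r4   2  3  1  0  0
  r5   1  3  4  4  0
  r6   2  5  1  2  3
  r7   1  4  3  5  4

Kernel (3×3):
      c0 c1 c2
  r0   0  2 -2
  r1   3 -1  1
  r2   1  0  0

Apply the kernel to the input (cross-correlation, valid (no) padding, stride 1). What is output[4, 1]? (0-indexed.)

The receptive field on the input at this output position is [3 1 0 / 3 4 4 / 5 1 2]. Elementwise product with the kernel and sum: 1·2 + 0·-2 + 3·3 + 4·-1 + 4·1 + 5·1.

16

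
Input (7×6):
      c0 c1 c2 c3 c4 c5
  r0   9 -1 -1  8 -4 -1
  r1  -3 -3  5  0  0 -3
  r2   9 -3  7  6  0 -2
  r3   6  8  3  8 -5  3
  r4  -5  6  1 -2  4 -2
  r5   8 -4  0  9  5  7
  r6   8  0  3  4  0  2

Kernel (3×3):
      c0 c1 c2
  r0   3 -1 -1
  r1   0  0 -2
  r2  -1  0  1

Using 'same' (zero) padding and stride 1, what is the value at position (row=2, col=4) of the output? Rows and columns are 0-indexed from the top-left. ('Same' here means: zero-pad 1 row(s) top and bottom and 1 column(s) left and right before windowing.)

2

The receptive field on the zero-padded input at this output position is [0 0 -3 / 6 0 -2 / 8 -5 3]. Elementwise product with the kernel and sum: 0·3 + 0·-1 + -3·-1 + -2·-2 + 8·-1 + 3·1.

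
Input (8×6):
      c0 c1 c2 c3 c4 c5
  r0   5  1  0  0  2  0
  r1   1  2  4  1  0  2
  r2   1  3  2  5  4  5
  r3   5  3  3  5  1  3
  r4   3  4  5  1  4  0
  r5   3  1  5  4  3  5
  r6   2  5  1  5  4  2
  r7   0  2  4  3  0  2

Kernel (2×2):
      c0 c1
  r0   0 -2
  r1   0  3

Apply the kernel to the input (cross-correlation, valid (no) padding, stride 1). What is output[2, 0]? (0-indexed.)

The receptive field on the input at this output position is [1 3 / 5 3]. Elementwise product with the kernel and sum: 3·-2 + 3·3.

3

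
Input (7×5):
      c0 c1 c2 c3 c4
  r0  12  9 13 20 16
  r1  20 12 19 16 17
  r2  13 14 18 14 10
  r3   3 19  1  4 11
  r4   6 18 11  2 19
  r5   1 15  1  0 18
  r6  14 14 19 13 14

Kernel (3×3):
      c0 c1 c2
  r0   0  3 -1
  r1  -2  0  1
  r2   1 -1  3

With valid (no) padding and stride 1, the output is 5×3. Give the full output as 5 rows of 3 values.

Output[0,0]: The receptive field on the input at this output position is [12 9 13 / 20 12 19 / 13 14 18]. Elementwise product with the kernel and sum: 9·3 + 13·-1 + 20·-2 + 19·1 + 13·1 + 14·-1 + 18·3.

46 49 57
-4 57 35
40 19 107
44 -21 53
99 35 51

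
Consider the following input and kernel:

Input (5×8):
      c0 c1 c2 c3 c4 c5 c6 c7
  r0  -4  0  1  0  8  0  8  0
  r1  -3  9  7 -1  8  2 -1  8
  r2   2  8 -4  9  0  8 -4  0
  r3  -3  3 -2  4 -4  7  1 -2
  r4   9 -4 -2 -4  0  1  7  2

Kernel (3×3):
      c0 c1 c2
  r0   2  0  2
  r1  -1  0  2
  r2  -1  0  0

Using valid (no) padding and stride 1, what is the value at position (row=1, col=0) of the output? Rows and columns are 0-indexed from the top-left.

1

The receptive field on the input at this output position is [-3 9 7 / 2 8 -4 / -3 3 -2]. Elementwise product with the kernel and sum: -3·2 + 7·2 + 2·-1 + -4·2 + -3·-1.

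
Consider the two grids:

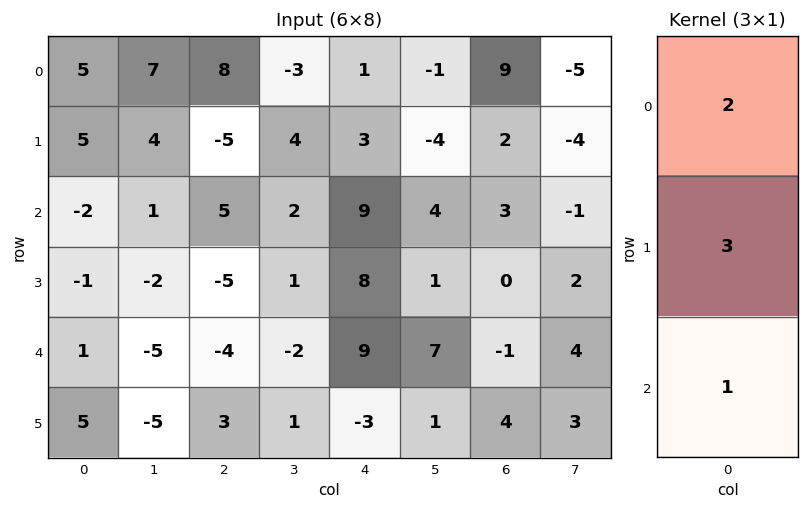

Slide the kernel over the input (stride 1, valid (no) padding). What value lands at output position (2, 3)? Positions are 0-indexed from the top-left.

5

The receptive field on the input at this output position is [2 / 1 / -2]. Elementwise product with the kernel and sum: 2·2 + 1·3 + -2·1.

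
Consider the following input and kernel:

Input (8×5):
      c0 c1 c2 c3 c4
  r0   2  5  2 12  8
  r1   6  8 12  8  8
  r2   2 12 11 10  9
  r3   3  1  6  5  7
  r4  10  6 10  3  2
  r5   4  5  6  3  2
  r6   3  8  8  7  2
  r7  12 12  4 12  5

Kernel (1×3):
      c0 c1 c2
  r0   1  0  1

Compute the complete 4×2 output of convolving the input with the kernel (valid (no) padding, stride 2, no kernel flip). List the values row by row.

Output[0,0]: The receptive field on the input at this output position is [2 5 2]. Elementwise product with the kernel and sum: 2·1 + 2·1.

4 10
13 20
20 12
11 10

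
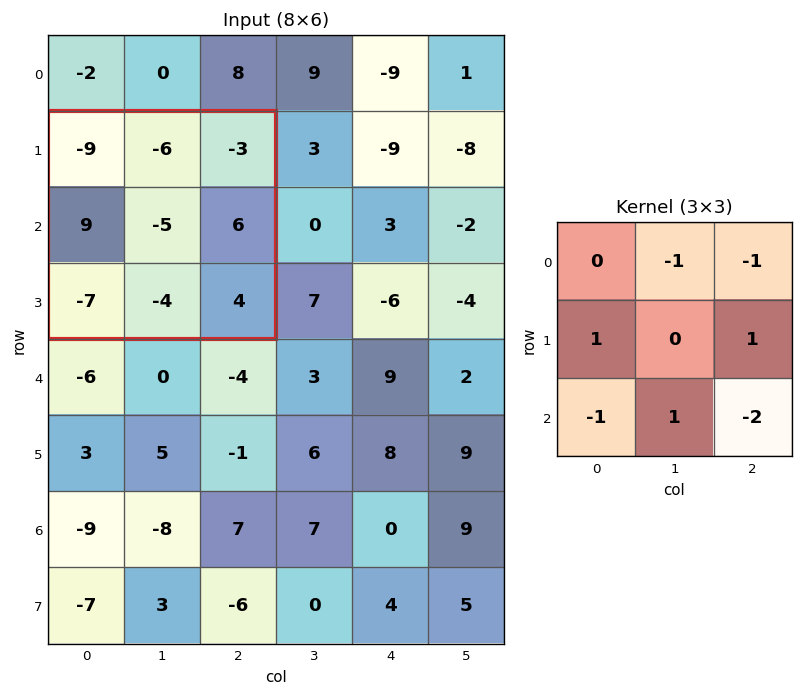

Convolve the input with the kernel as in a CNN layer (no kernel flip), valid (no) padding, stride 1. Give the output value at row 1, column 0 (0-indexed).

The receptive field on the input at this output position is [-9 -6 -3 / 9 -5 6 / -7 -4 4]. Elementwise product with the kernel and sum: -6·-1 + -3·-1 + 9·1 + 6·1 + -7·-1 + -4·1 + 4·-2.

19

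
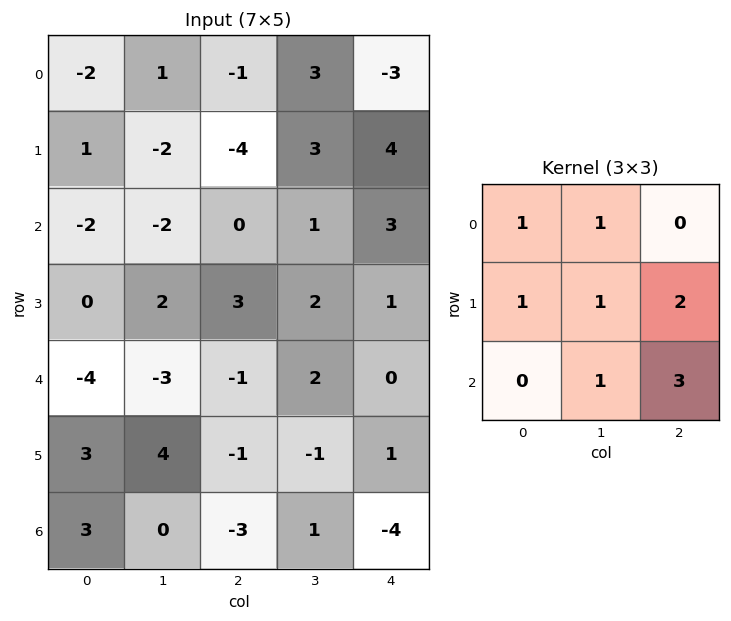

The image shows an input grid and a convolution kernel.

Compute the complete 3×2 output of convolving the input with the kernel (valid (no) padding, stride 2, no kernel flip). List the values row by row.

-12 19
-2 10
-11 -10

Output[0,0]: The receptive field on the input at this output position is [-2 1 -1 / 1 -2 -4 / -2 -2 0]. Elementwise product with the kernel and sum: -2·1 + 1·1 + 1·1 + -2·1 + -4·2 + -2·1 + 0·3.
Output[0,1]: The receptive field on the input at this output position is [-1 3 -3 / -4 3 4 / 0 1 3]. Elementwise product with the kernel and sum: -1·1 + 3·1 + -4·1 + 3·1 + 4·2 + 1·1 + 3·3.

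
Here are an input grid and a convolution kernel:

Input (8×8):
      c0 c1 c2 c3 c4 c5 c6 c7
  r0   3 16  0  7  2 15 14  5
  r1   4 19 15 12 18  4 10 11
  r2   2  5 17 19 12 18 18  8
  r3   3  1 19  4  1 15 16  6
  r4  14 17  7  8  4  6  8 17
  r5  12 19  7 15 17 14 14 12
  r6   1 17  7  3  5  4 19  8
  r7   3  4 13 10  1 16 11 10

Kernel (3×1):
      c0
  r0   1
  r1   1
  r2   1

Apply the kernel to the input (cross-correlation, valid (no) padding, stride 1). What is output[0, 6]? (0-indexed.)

42

The receptive field on the input at this output position is [14 / 10 / 18]. Elementwise product with the kernel and sum: 14·1 + 10·1 + 18·1.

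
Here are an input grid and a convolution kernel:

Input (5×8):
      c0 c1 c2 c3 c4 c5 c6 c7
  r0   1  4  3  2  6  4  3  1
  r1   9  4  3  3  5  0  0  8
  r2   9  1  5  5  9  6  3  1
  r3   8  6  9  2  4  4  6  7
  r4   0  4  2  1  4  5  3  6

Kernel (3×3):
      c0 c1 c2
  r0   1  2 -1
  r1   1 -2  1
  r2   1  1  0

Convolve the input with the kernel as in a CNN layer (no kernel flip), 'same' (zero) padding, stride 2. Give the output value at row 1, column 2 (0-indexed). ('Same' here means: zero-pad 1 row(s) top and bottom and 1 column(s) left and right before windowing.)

The receptive field on the zero-padded input at this output position is [3 5 0 / 5 9 6 / 2 4 4]. Elementwise product with the kernel and sum: 3·1 + 5·2 + 0·-1 + 5·1 + 9·-2 + 6·1 + 2·1 + 4·1.

12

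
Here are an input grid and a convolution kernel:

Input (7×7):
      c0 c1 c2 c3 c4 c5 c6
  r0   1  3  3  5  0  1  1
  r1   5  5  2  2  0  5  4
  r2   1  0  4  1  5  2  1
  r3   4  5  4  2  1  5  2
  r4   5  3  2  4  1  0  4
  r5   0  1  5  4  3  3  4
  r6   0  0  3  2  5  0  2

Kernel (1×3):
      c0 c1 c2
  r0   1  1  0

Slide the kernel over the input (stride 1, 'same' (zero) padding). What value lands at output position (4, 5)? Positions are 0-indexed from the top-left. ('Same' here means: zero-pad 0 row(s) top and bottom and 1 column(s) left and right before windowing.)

The receptive field on the zero-padded input at this output position is [1 0 4]. Elementwise product with the kernel and sum: 1·1 + 0·1.

1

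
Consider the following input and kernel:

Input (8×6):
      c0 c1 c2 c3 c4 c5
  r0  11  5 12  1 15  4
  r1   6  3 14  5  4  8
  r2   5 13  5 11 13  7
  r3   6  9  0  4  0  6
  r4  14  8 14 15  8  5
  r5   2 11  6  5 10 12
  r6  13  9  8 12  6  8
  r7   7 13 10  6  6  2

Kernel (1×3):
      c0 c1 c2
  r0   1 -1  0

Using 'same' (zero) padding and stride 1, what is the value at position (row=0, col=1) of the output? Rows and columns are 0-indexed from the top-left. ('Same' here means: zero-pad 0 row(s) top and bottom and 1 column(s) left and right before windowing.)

The receptive field on the zero-padded input at this output position is [11 5 12]. Elementwise product with the kernel and sum: 11·1 + 5·-1.

6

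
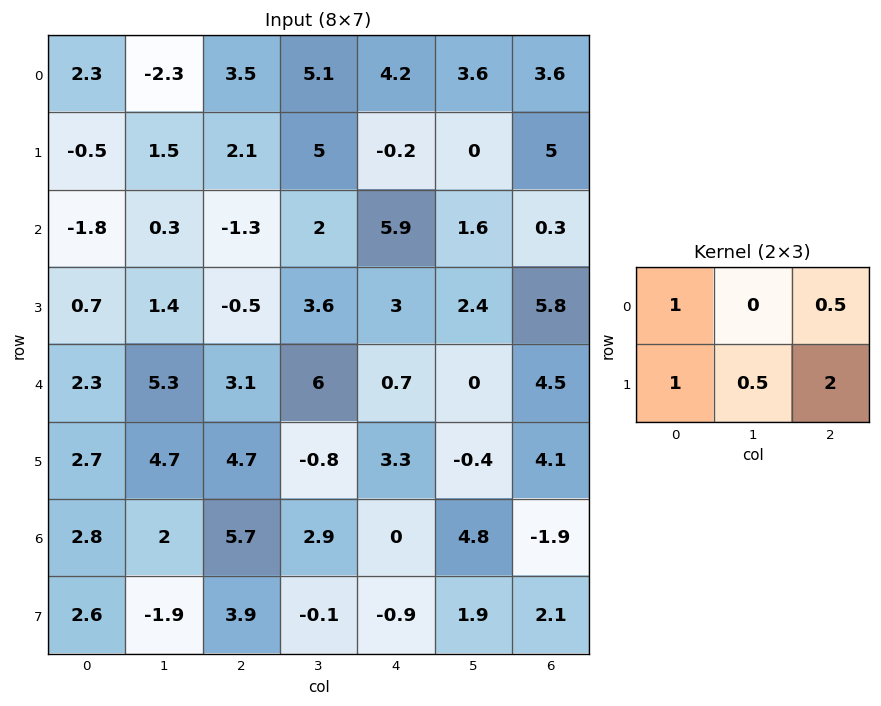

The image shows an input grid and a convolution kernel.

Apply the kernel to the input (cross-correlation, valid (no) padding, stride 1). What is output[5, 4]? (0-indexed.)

The receptive field on the input at this output position is [3.3 -0.4 4.1 / 0 4.8 -1.9]. Elementwise product with the kernel and sum: 3.3·1 + 4.1·0.5 + 0·1 + 4.8·0.5 + -1.9·2.

3.95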